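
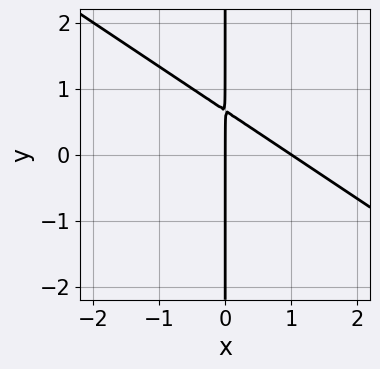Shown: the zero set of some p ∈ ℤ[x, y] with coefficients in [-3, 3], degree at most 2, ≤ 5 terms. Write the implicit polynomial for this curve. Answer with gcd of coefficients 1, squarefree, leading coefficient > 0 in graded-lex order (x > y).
2*x^2 + 3*x*y - 2*x

First, deg p = 2. No degree-1 curve has this shape.
Then, reading off the gridlines: the x-axis gridline crossings are at x ∈ {0, 1}; every point of the y-axis in the box is on the curve.
Finally, fitting integer coefficients to these (and the overall shape) gives p.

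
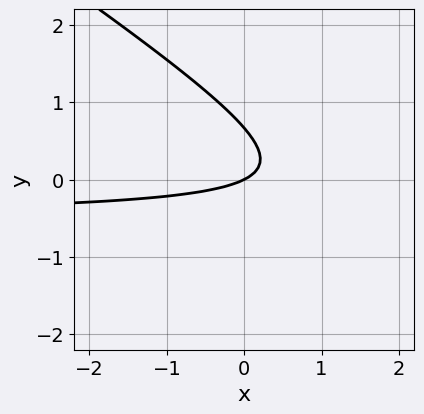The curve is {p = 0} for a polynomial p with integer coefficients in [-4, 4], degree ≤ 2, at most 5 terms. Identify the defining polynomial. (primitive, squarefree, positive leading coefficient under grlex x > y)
2*x*y + 3*y^2 + x - 2*y

First, deg p = 2. The shape is more complex than any degree-1 curve.
Then, from the axis intercepts and sections: it crosses the x-axis at the gridline x = 0; it meets the y-axis at y = 0 (among the integer gridlines).
Finally, solving for integer coefficients yields p as stated.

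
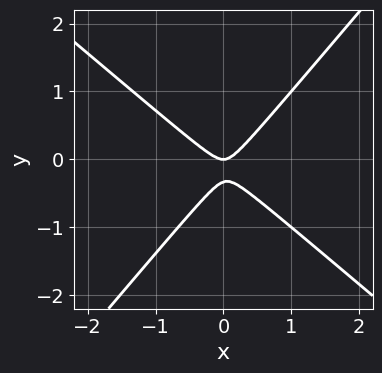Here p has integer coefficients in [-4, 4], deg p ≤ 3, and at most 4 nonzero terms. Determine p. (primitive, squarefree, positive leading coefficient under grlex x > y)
3*x^2 + x*y - 3*y^2 - y

Degree: the shape is more complex than any degree-1 curve, so deg p = 2.
Checking where it meets the axes: it crosses the y-axis at the gridline y = 0; it meets the x-axis at x = 0 (among the integer gridlines).
Fitting integer coefficients to these (and the overall shape) gives p.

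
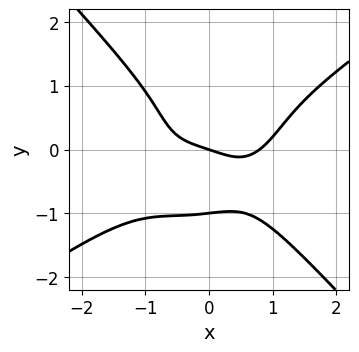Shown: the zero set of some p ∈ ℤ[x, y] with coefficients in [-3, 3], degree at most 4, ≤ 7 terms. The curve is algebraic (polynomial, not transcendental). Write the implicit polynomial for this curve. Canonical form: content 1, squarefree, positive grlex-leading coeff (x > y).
2*x^4 - 2*x^3*y - 3*y^4 - x - 3*y

(a) deg p = 4. No degree-3 curve has this shape.
(b) Against the integer gridlines: it crosses the x-axis at the gridline x = 0; among the integer gridlines, it crosses the y-axis at y ∈ {-1, 0}.
(c) These observations pin down the coefficients.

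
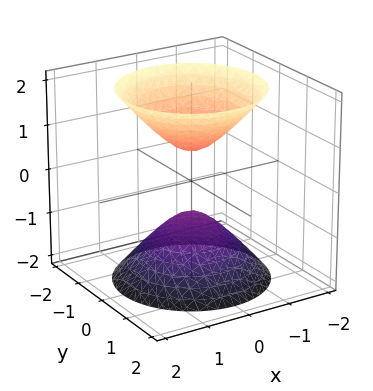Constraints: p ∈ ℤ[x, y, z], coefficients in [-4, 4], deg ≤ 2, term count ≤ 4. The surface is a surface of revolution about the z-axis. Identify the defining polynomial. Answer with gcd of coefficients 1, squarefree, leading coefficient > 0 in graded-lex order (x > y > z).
3*x^2 + 3*y^2 - 2*z^2 + 1

First, there are 2 components. Treating them together as one polynomial.
Next, the degree is 2 — the shape is more complex than any degree-1 surface.
Then, symmetries: rotational symmetry about the z-axis ⇒ p depends on x, y only through x² + y².
Next, from the visible intercepts: no y-intercept at any integer in the box; no x-intercept at any integer in the box; a circular section at z = -1 has radius between 0 and 1.
Finally, fitting integer coefficients to these (and the overall shape) gives p.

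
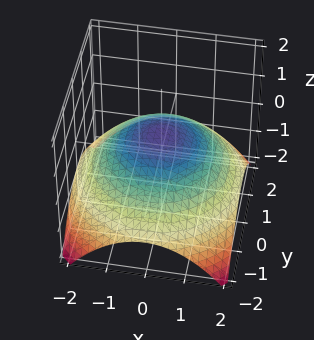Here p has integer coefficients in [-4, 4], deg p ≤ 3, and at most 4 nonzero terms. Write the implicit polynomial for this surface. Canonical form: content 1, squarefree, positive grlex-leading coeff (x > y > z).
First, deg p = 2. A generic line meets the surface in up to 2 points.
Then, symmetry: every cross-section ⟂ z is a circle, so x, y appear only via x² + y².
Next, from the axis intercepts and sections: a circular section at z = 0 has radius between 1 and 2.
Finally, these observations pin down the coefficients.

x^2 + y^2 + 3*z - 2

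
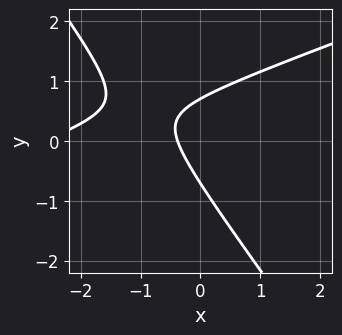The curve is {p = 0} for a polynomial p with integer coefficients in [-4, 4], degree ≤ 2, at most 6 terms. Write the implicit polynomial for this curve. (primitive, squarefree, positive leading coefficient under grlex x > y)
x^2 - 2*x*y - 2*y^2 + 3*x + 1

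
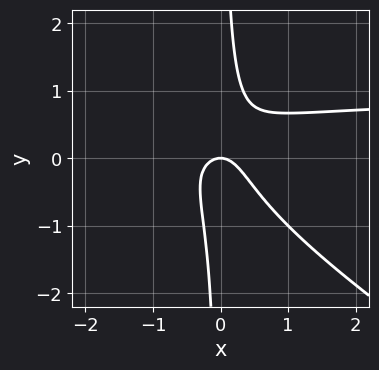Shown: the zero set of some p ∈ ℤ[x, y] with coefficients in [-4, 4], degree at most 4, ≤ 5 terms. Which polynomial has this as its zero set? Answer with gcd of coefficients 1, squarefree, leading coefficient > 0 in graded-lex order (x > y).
1. Degree: the shape is more complex than any degree-2 curve, so deg p = 3.
2. Reading off the gridlines: it crosses the y-axis at the gridline y = 0; one x-axis crossing is at x = 0.
3. Solving for integer coefficients yields p as stated.

2*x^2*y + 3*x*y^2 - 2*x^2 - y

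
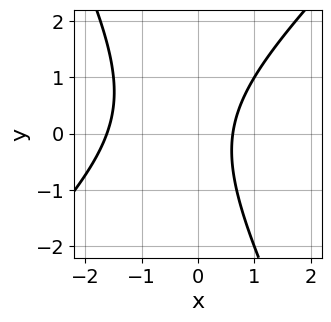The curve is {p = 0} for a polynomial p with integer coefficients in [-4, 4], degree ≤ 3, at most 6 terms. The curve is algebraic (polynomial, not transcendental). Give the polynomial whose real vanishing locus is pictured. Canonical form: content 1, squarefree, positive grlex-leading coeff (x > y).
Degree: a generic line meets the curve in up to 2 points, so deg p = 2.
From the axis intercepts and sections: no y-intercept at any integer in the box.
Together with the visible shape, these determine p as stated.

2*x^2 - x*y - y^2 + 2*x - 2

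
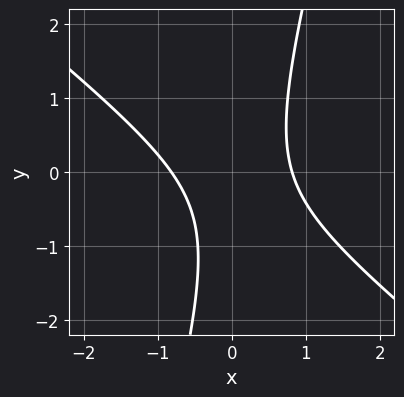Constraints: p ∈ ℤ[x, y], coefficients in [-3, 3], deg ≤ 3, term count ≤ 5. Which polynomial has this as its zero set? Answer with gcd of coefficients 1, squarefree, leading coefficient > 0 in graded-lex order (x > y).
1. Degree: the shape is more complex than any degree-1 curve, so deg p = 2.
2. Checking where it meets the axes: no y-intercept at any integer in the box.
3. Assembling these constraints gives the stated polynomial.

3*x^2 + 3*x*y - y^2 - y - 2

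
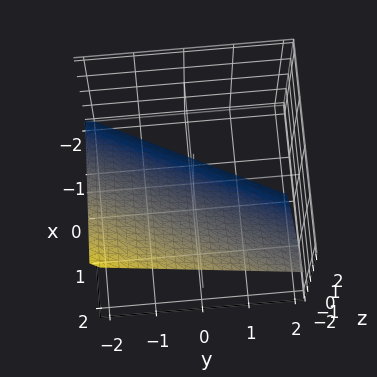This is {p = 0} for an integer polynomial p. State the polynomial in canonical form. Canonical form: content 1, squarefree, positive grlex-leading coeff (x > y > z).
2*x - y - 2*z - 2

(a) deg p = 1.
(b) From the visible intercepts: it meets the z-axis at z = -1 (among the integer gridlines); it meets the y-axis at y = -2 (among the integer gridlines); one x-axis crossing is at x = 1.
(c) The integer polynomial consistent with all of this is the stated p.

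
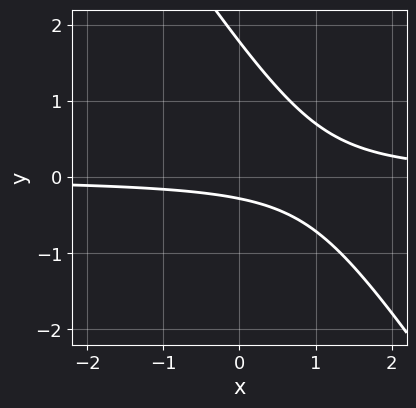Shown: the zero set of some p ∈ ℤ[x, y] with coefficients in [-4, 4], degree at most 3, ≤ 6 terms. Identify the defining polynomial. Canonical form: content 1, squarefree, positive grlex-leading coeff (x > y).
(a) The degree is 2 — no degree-1 curve has this shape.
(b) Against the integer gridlines: the curve avoids every integer x-axis point in the box.
(c) The integer polynomial consistent with all of this is the stated p.

3*x*y + 2*y^2 - 3*y - 1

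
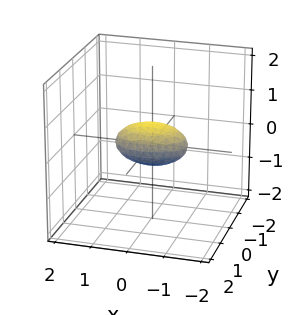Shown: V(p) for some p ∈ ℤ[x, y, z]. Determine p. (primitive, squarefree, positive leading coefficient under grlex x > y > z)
x^2 + 2*y^2 + 3*z^2 - 1

The degree is 2 — a closed, bounded, convex surface; a quadric.
Symmetries: the z ↦ −z reflection is a symmetry, so z appears only in even powers; it's symmetric under y → −y, forcing even powers of y; the x ↦ −x reflection is a symmetry, so x appears only in even powers.
Reading off the gridlines: the x-axis gridline crossings are at x ∈ {-1, 1}.
Together with the visible shape, these determine p as stated.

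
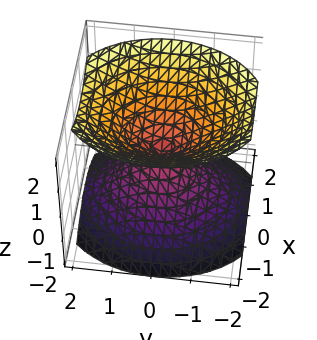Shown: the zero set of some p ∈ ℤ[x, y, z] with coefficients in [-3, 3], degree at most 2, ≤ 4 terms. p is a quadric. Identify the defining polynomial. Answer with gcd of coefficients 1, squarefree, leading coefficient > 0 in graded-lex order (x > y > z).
(a) The picture has 2 separate pieces.
(b) deg p = 2.
(c) Symmetries: the y ↦ −y reflection is a symmetry, so y appears only in even powers; mirror symmetry x ↦ −x ⇒ only even powers of x; mirror symmetry z ↦ −z ⇒ only even powers of z.
(d) From the axis intercepts and sections: it meets the x-axis at x = 0 (among the integer gridlines); it meets the y-axis at y = 0 (among the integer gridlines); it crosses the z-axis at the gridline z = 0.
(e) These observations pin down the coefficients.

3*x^2 + 2*y^2 - 3*z^2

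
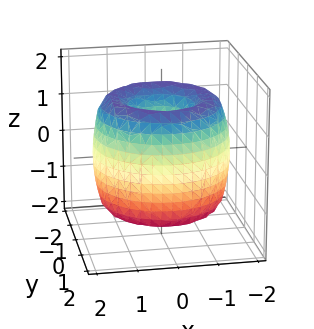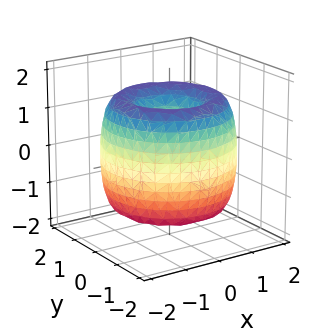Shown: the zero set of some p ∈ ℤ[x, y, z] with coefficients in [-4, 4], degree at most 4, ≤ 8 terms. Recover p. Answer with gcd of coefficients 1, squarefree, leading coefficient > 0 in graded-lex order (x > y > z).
x^4 + 2*x^2*y^2 + y^4 - 3*x^2 - 3*y^2 + z^2

1. The degree is 4 — the shape is more complex than any degree-3 surface.
2. Symmetries: every cross-section ⟂ z is a circle, so x, y appear only via x² + y².
3. Observable constraints: it meets the z-axis at z = 0 (among the integer gridlines); a circular section at z = -1 has radius between 0 and 1; it crosses the y-axis at the gridline y = 0.
4. Matching integer coefficients to the picture gives p.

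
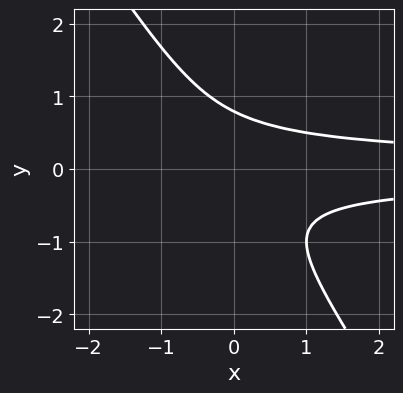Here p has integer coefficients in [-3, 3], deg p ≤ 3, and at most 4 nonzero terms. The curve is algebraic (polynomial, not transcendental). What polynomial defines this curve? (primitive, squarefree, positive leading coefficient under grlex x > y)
3*x*y^2 + 2*y^3 - 1

(a) The degree is 3 — no degree-2 curve has this shape.
(b) From the axis intercepts and sections: the curve avoids every integer x-axis point in the box.
(c) Putting this together gives p.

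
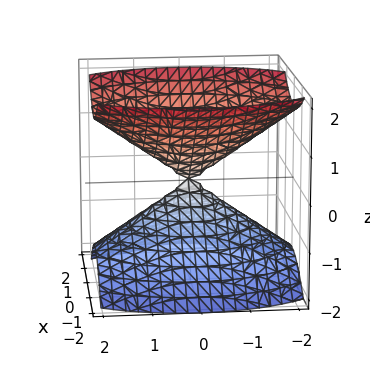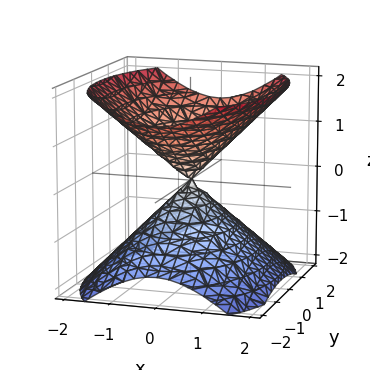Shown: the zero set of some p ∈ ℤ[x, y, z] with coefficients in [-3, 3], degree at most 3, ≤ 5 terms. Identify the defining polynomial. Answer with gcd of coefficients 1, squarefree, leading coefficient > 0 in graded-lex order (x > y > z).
2*x^2 + y^2 - 2*z^2

There are 2 components. They look like related sheets of one shape, so recover p as a whole.
deg p = 2. Two nappes meeting at a single point; a quadric.
Symmetries: it's symmetric under y → −y, forcing even powers of y; it's symmetric under z → −z, forcing even powers of z; it's symmetric under x → −x, forcing even powers of x.
From the axis intercepts and sections: one y-axis crossing is at y = 0; it crosses the z-axis at the gridline z = 0; one x-axis crossing is at x = 0.
Together with the visible shape, these determine p as stated.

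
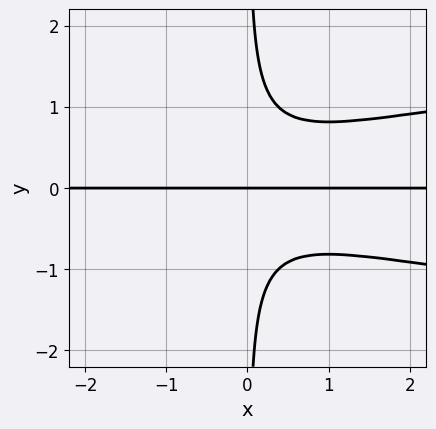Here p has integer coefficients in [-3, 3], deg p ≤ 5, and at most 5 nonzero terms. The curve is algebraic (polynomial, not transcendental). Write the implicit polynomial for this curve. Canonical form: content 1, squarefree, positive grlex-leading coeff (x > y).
3*x*y^3 - x^2*y - y

1. deg p = 4.
2. Against the integer gridlines: the visible x-axis segment lies entirely on the curve; one y-axis crossing is at y = 0.
3. Putting this together gives p.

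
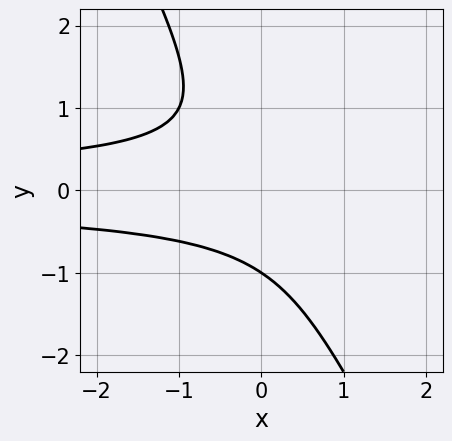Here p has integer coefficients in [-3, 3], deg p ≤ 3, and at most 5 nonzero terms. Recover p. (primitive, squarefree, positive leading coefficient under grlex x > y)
First, degree: no degree-2 curve has this shape, so deg p = 3.
Then, reading off the gridlines: it crosses the y-axis at the gridline y = -1; no x-intercept at any integer in the box.
Finally, matching integer coefficients to the picture gives p.

2*x*y^2 + y^3 + 1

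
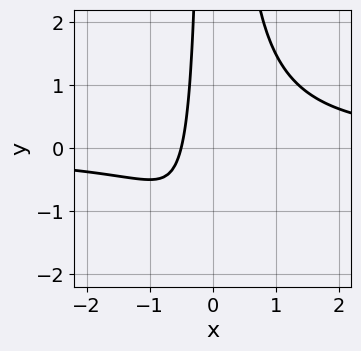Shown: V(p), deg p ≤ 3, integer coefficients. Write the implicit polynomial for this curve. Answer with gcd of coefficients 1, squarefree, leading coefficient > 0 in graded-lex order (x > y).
2*x^2*y - 2*x - 1

1. deg p = 3.
2. Checking where it meets the axes: the curve avoids every integer y-axis point in the box.
3. The integer polynomial consistent with all of this is the stated p.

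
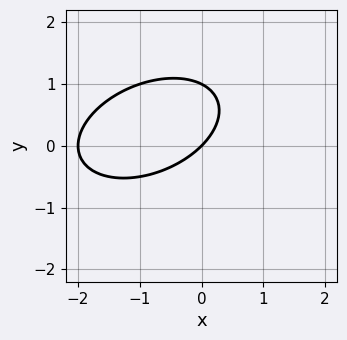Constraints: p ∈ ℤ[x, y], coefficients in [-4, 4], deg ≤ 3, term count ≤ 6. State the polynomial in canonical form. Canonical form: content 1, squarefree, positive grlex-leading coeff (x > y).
1. deg p = 2. No degree-1 curve has this shape.
2. Against the integer gridlines: the y-axis gridline crossings are at y ∈ {0, 1}; among the integer gridlines, it crosses the x-axis at x ∈ {-2, 0}.
3. Matching integer coefficients to the picture gives p.

x^2 - x*y + 2*y^2 + 2*x - 2*y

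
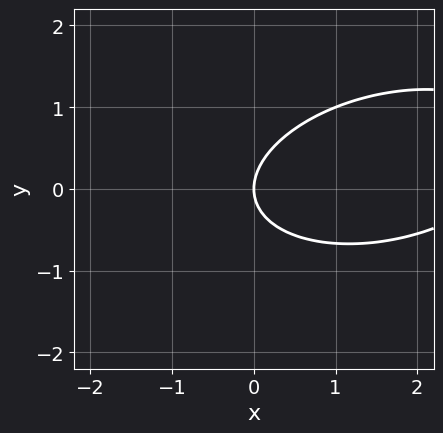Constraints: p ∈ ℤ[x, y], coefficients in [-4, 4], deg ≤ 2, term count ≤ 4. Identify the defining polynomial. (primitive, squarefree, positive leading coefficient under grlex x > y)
x^2 - x*y + 3*y^2 - 3*x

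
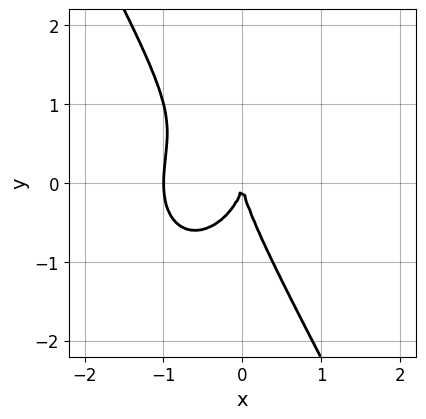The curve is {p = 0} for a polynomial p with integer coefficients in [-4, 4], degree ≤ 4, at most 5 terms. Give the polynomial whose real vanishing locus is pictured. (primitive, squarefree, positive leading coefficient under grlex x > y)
3*x^3 + x*y^2 + y^3 + 3*x^2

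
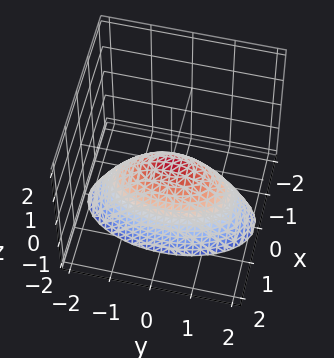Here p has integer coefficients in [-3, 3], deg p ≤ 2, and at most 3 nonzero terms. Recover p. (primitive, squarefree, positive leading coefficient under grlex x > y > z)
3*x^2 + y^2 + 2*z

(a) The degree is 2 — a paraboloid; a quadric.
(b) Symmetries: the y ↦ −y reflection is a symmetry, so y appears only in even powers; it's symmetric under x → −x, forcing even powers of x.
(c) From the axis intercepts and sections: it crosses the y-axis at the gridline y = 0; it crosses the x-axis at the gridline x = 0.
(d) Solving for integer coefficients yields p as stated.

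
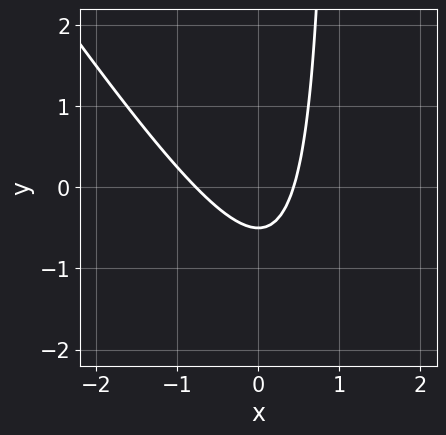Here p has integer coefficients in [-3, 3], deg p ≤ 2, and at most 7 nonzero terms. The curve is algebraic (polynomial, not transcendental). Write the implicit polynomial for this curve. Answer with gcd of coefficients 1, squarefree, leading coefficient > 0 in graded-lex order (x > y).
3*x^2 + 2*x*y + x - 2*y - 1

First, the degree is 2 — no degree-1 curve has this shape.
Finally, solving for integer coefficients yields p as stated.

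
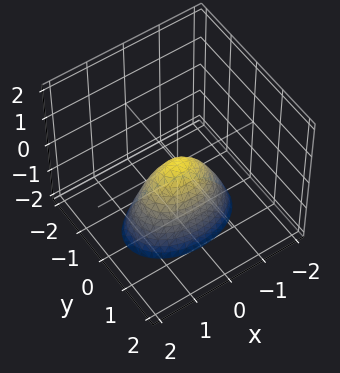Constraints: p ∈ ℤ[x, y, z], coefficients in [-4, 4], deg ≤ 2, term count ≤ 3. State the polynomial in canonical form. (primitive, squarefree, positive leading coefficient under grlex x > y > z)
1. deg p = 2. A paraboloid; a quadric.
2. Symmetries: it's symmetric under x → −x, forcing even powers of x; the y ↦ −y reflection is a symmetry, so y appears only in even powers.
3. From the visible intercepts: one x-axis crossing is at x = 0; it crosses the z-axis at the gridline z = 0; one y-axis crossing is at y = 0.
4. Together with the visible shape, these determine p as stated.

x^2 + 2*y^2 + z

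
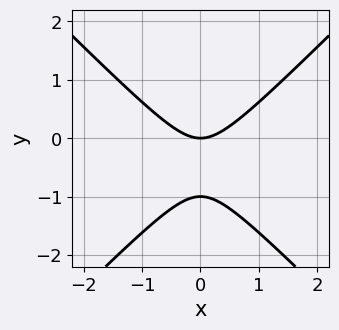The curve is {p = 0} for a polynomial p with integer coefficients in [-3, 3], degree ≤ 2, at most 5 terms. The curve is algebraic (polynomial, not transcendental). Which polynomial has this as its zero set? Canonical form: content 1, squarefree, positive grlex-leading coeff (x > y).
The degree is 2 — a generic line meets the curve in up to 2 points.
Symmetries: the x ↦ −x reflection is a symmetry, so x appears only in even powers.
Observable constraints: among the integer gridlines, it crosses the y-axis at y ∈ {-1, 0}; one x-axis crossing is at x = 0.
Assembling these constraints gives the stated polynomial.

x^2 - y^2 - y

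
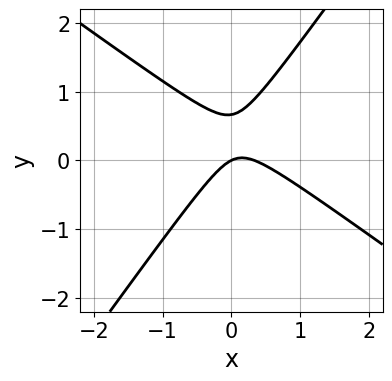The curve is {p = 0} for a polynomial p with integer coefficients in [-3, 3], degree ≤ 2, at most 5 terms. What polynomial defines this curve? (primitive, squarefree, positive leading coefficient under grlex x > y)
1. deg p = 2. No degree-1 curve has this shape.
2. Checking where it meets the axes: it crosses the y-axis at the gridline y = 0; it crosses the x-axis at the gridline x = 0.
3. Fitting integer coefficients to these (and the overall shape) gives p.

3*x^2 + 2*x*y - 3*y^2 - x + 2*y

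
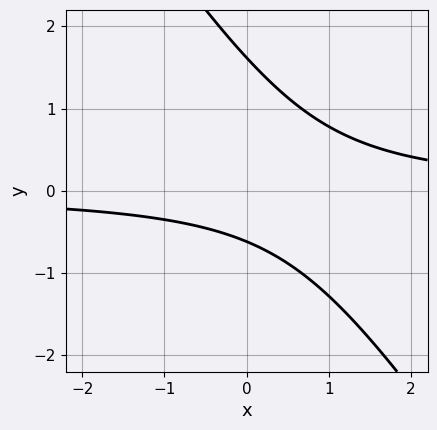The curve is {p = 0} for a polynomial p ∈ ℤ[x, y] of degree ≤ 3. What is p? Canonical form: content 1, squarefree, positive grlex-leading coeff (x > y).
3*x*y + 2*y^2 - 2*y - 2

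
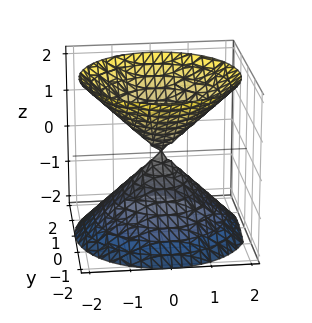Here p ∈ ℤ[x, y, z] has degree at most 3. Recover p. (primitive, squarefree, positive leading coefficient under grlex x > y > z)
First, the picture has 2 separate pieces.
Then, the degree is 2 — two nappes meeting at a single point; a quadric.
Next, symmetries: the z ↦ −z reflection is a symmetry, so z appears only in even powers; every cross-section ⟂ z is a circle, so x, y appear only via x² + y².
Then, from the axis intercepts and sections: one y-axis crossing is at y = 0; a circular section at z = -1 has radius exactly 1; it meets the x-axis at x = 0 (among the integer gridlines); it crosses the z-axis at the gridline z = 0.
Finally, matching integer coefficients to the picture gives p.

x^2 + y^2 - z^2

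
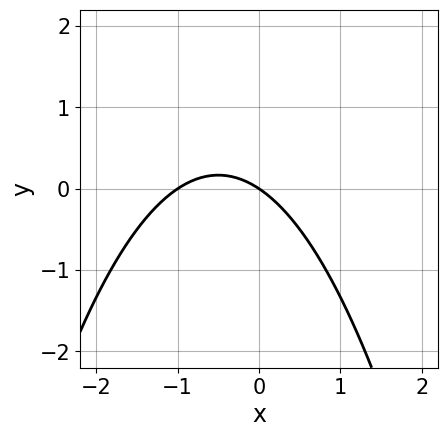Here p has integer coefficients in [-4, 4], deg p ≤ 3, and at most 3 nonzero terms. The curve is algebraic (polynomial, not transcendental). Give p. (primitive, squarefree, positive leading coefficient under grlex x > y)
deg p = 2.
From the visible intercepts: one y-axis crossing is at y = 0; among the integer gridlines, it crosses the x-axis at x ∈ {-1, 0}.
Matching integer coefficients to the picture gives p.

2*x^2 + 2*x + 3*y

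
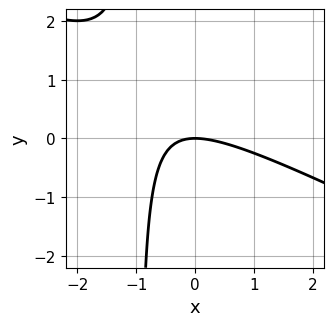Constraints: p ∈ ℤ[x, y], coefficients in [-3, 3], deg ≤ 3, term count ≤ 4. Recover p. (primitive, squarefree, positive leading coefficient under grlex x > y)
x^2 + 2*x*y + 2*y

(a) deg p = 2. No degree-1 curve has this shape.
(b) Against the integer gridlines: it crosses the x-axis at the gridline x = 0; one y-axis crossing is at y = 0.
(c) Solving for integer coefficients yields p as stated.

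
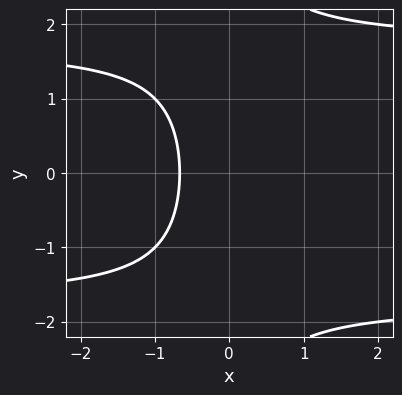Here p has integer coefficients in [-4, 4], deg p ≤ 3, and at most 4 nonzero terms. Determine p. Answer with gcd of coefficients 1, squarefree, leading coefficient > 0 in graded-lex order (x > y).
x*y^2 - 3*x - 2

First, degree: the shape is more complex than any degree-2 curve, so deg p = 3.
Next, symmetries: it's symmetric under y → −y, forcing even powers of y.
Next, from the axis intercepts and sections: it misses every integer gridline on the y-axis.
Finally, the integer polynomial consistent with all of this is the stated p.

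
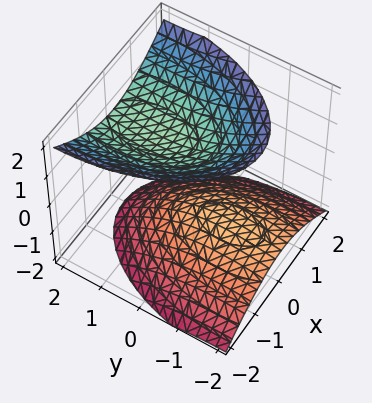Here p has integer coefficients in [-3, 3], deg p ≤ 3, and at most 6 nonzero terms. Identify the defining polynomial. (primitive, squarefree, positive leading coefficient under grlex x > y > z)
3*x^2 + y^2 - 2*y*z - 3*z^2 + 3

1. The picture has 2 separate pieces. Treating them together as one polynomial.
2. deg p = 2. A generic line meets the surface in up to 2 points.
3. From the axis intercepts and sections: the z-axis gridline crossings are at z ∈ {-1, 1}; it misses every integer gridline on the x-axis.
4. These observations pin down the coefficients.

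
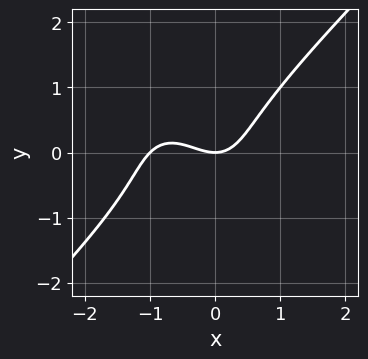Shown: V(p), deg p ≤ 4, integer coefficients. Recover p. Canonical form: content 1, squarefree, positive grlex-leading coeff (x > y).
deg p = 3.
From the visible intercepts: among the integer gridlines, it crosses the x-axis at x ∈ {-1, 0}; one y-axis crossing is at y = 0.
Together with the visible shape, these determine p as stated.

x^3 - y^3 + x^2 - y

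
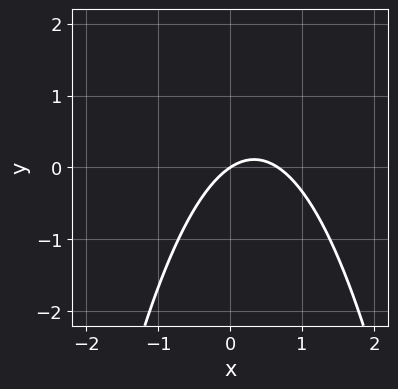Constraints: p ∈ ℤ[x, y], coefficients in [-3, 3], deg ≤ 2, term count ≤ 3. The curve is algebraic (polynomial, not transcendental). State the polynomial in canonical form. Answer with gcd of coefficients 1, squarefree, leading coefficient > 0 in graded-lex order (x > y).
1. deg p = 2. A generic line meets the curve in up to 2 points.
2. Against the integer gridlines: it crosses the y-axis at the gridline y = 0; it meets the x-axis at x = 0 (among the integer gridlines).
3. Solving for integer coefficients yields p as stated.

3*x^2 - 2*x + 3*y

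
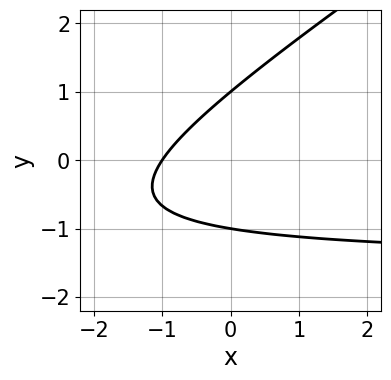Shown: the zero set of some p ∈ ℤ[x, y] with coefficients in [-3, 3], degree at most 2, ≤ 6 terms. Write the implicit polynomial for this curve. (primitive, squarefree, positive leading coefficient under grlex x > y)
(a) Degree: no degree-1 curve has this shape, so deg p = 2.
(b) Checking where it meets the axes: the y-axis gridline crossings are at y ∈ {-1, 1}; it crosses the x-axis at the gridline x = -1.
(c) The integer polynomial consistent with all of this is the stated p.

2*x*y - 3*y^2 + 3*x + 3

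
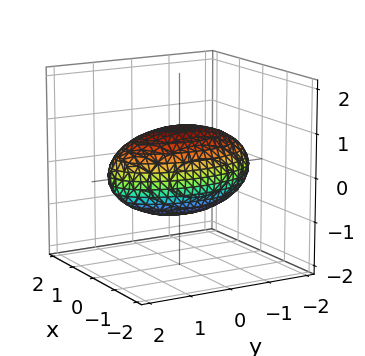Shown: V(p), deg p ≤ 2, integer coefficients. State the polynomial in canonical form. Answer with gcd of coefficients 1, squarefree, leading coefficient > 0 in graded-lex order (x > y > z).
The degree is 2 — bounded and convex; a quadric.
Symmetries: mirror symmetry y ↦ −y ⇒ only even powers of y; the x ↦ −x reflection is a symmetry, so x appears only in even powers; the z ↦ −z reflection is a symmetry, so z appears only in even powers.
Observable constraints: among the integer gridlines, it crosses the z-axis at z ∈ {-1, 1}; the x-axis gridline crossings are at x ∈ {-1, 1}.
Putting this together gives p.

3*x^2 + y^2 + 3*z^2 - 3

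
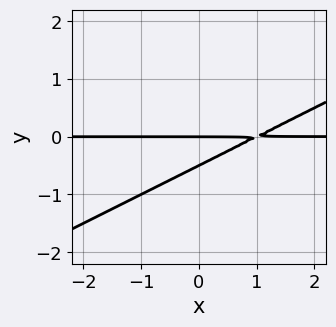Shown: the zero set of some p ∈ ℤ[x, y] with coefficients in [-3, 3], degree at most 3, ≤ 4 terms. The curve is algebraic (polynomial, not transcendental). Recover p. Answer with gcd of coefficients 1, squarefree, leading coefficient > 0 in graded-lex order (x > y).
x*y - 2*y^2 - y

First, the degree is 2 — no degree-1 curve has this shape.
Next, observable constraints: every point of the x-axis in the box is on the curve; one y-axis crossing is at y = 0.
Finally, fitting integer coefficients to these (and the overall shape) gives p.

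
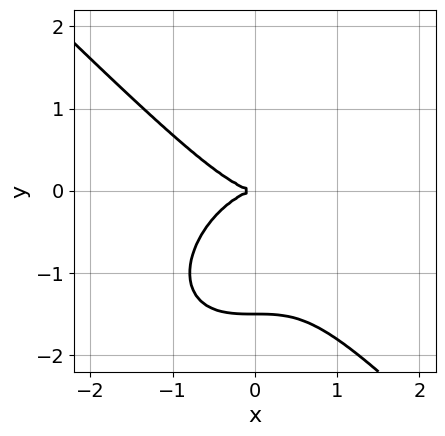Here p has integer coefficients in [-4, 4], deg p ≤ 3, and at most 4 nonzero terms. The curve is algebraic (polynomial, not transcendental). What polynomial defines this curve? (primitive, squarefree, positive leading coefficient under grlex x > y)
2*x^3 + 2*y^3 + 3*y^2

First, deg p = 3.
Then, from the axis intercepts and sections: it crosses the x-axis at the gridline x = 0; one y-axis crossing is at y = 0.
Finally, matching integer coefficients to the picture gives p.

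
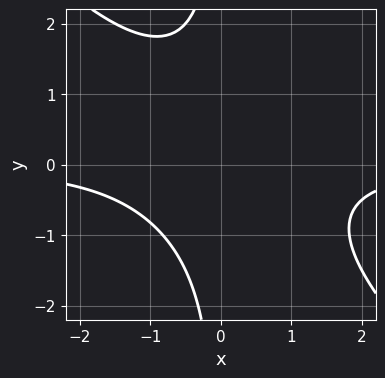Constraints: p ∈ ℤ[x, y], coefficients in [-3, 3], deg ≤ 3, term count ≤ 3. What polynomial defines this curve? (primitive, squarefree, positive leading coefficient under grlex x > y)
2*x^2*y + 2*x*y^2 + 3

1. Degree: no degree-2 curve has this shape, so deg p = 3.
2. From the axis intercepts and sections: the curve avoids every integer x-axis point in the box; it misses every integer gridline on the y-axis.
3. Fitting integer coefficients to these (and the overall shape) gives p.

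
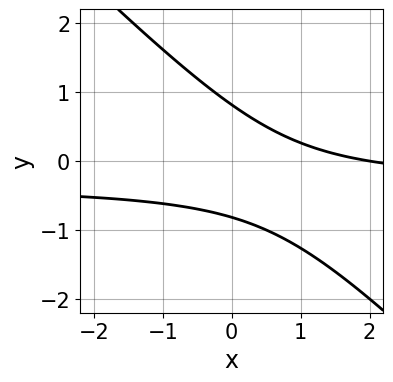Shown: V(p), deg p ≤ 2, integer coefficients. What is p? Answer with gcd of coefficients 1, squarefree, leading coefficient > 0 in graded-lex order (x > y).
deg p = 2. No degree-1 curve has this shape.
From the visible intercepts: one x-axis crossing is at x = 2.
Solving for integer coefficients yields p as stated.

3*x*y + 3*y^2 + x - 2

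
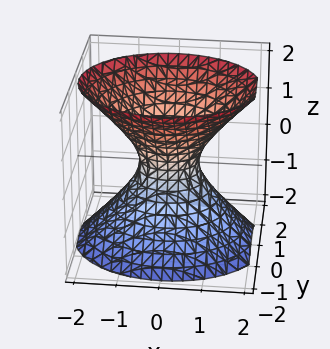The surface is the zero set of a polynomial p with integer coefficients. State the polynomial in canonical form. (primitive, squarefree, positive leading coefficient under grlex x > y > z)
2*x^2 + 3*y^2 - 2*z^2 - 1

Degree: one connected sheet with a waist; a quadric, so deg p = 2.
Symmetries: the z ↦ −z reflection is a symmetry, so z appears only in even powers; it's symmetric under x → −x, forcing even powers of x; the y ↦ −y reflection is a symmetry, so y appears only in even powers.
Checking where it meets the axes: the surface avoids every integer z-axis point in the box.
Fitting integer coefficients to these (and the overall shape) gives p.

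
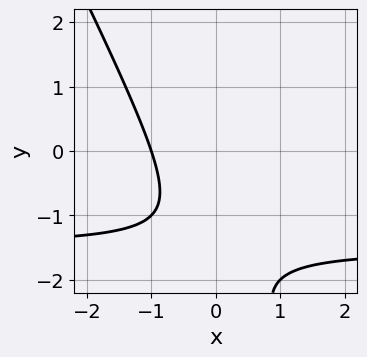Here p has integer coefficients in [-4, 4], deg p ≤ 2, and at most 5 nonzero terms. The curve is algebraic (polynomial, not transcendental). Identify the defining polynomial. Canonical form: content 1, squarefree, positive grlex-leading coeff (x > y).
2*x*y + y^2 + 3*x + 3*y + 3

First, the degree is 2 — a generic line meets the curve in up to 2 points.
Then, from the axis intercepts and sections: it meets the x-axis at x = -1 (among the integer gridlines); the curve avoids every integer y-axis point in the box.
Finally, matching integer coefficients to the picture gives p.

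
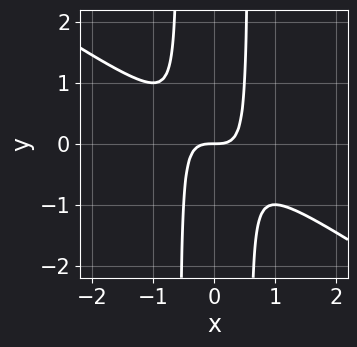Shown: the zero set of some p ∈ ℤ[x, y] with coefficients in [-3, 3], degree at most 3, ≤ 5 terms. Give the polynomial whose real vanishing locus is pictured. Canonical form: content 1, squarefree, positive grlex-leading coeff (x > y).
1. The degree is 3 — the shape is more complex than any degree-2 curve.
2. Reading off the gridlines: it crosses the x-axis at the gridline x = 0; one y-axis crossing is at y = 0.
3. These observations pin down the coefficients.

2*x^3 + 3*x^2*y - y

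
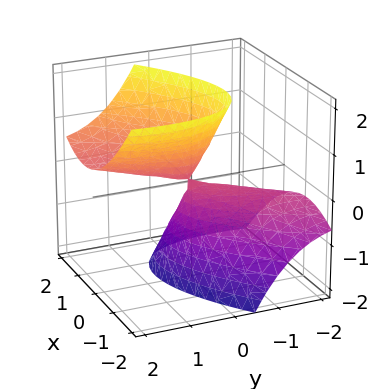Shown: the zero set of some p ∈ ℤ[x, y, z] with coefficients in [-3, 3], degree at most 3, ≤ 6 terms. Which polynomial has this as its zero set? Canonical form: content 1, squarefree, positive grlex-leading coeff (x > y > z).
2*x^2 - 2*x*y + y^2 - 3*y*z - z^2

(a) The degree is 2 — a generic line meets the surface in up to 2 points.
(b) Against the integer gridlines: it meets the x-axis at x = 0 (among the integer gridlines); it crosses the z-axis at the gridline z = 0.
(c) Together with the visible shape, these determine p as stated.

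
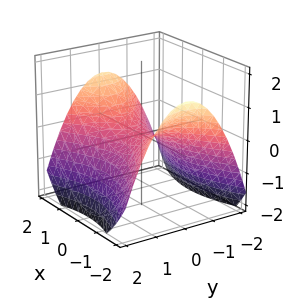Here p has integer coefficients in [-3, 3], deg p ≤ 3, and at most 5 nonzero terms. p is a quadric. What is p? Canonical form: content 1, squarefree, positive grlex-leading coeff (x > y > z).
x^2 - 2*y^2 - 3*z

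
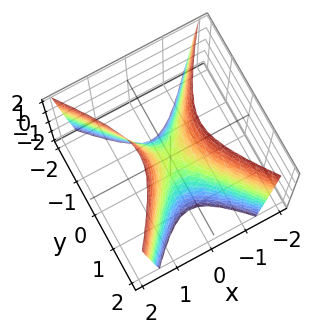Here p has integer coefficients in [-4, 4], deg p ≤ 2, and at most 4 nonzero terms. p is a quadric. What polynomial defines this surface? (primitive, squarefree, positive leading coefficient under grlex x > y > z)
3*x^2 - 2*y^2 - z

(a) The degree is 2 — a saddle surface; a quadric.
(b) Symmetries: the y ↦ −y reflection is a symmetry, so y appears only in even powers; it's symmetric under x → −x, forcing even powers of x.
(c) From the axis intercepts and sections: it crosses the z-axis at the gridline z = 0; one x-axis crossing is at x = 0; it crosses the y-axis at the gridline y = 0.
(d) Putting this together gives p.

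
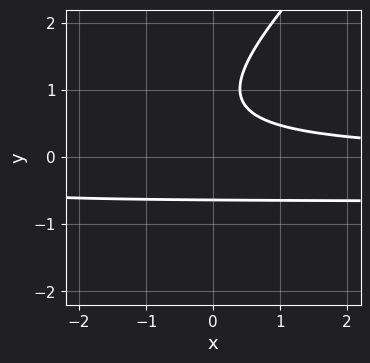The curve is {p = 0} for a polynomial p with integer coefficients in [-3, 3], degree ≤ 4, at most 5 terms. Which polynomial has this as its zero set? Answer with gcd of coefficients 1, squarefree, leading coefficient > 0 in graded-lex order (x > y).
(a) Degree: a generic line meets the curve in up to 3 points, so deg p = 3.
(b) From the axis intercepts and sections: no x-intercept at any integer in the box.
(c) Fitting integer coefficients to these (and the overall shape) gives p.

3*x*y^2 - 3*y^3 + 2*x*y + 3*y^2 - 2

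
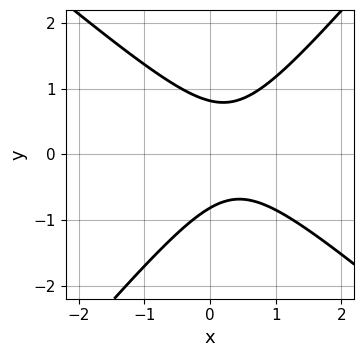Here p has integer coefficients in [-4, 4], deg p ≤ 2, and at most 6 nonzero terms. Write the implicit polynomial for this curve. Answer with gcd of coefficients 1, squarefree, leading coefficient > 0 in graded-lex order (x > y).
3*x^2 + x*y - 3*y^2 - 2*x + 2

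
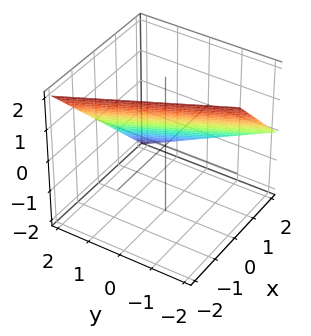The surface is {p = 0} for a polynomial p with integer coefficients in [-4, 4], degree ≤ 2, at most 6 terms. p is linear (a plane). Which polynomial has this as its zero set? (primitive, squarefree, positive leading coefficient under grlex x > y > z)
2*x + y + 2*z - 2

(a) deg p = 1.
(b) From the axis intercepts and sections: it crosses the x-axis at the gridline x = 1; one z-axis crossing is at z = 1; it crosses the y-axis at the gridline y = 2.
(c) Together with the visible shape, these determine p as stated.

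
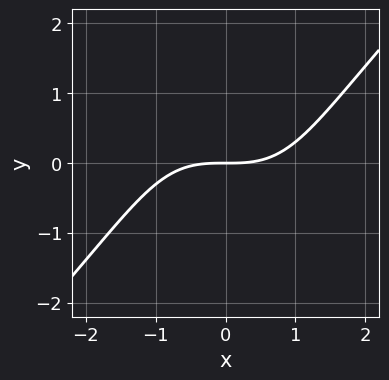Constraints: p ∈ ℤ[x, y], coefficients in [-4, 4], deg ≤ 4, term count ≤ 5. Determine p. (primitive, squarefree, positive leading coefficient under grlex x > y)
First, deg p = 3. A generic line meets the curve in up to 3 points.
Then, from the axis intercepts and sections: it meets the x-axis at x = 0 (among the integer gridlines); one y-axis crossing is at y = 0.
Finally, fitting integer coefficients to these (and the overall shape) gives p.

x^3 - x*y^2 - 3*y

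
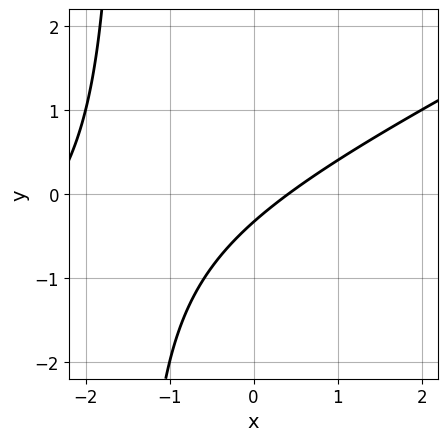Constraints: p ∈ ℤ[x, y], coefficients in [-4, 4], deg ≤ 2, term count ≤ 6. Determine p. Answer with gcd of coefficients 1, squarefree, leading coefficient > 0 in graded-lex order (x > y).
x^2 - 2*x*y + 2*x - 3*y - 1

First, deg p = 2. No degree-1 curve has this shape.
Finally, matching integer coefficients to the picture gives p.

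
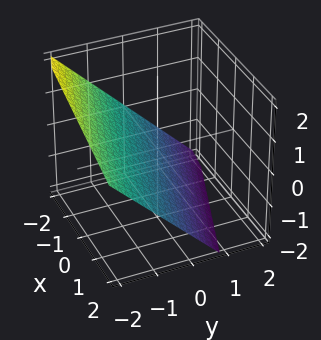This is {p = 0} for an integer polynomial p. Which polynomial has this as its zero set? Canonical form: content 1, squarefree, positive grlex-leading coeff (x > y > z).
x + 3*y + 3*z + 2

deg p = 1. The surface is flat (a plane).
Checking where it meets the axes: it crosses the x-axis at the gridline x = -2.
Solving for integer coefficients yields p as stated.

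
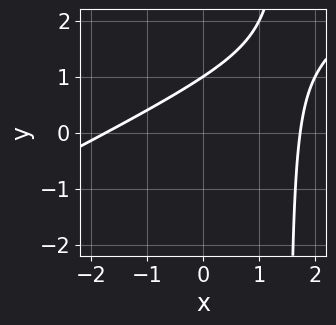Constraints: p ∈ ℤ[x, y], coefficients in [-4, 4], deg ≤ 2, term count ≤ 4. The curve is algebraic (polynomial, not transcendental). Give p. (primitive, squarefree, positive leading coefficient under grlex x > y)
(a) Degree: no degree-1 curve has this shape, so deg p = 2.
(b) From the visible intercepts: it meets the y-axis at y = 1 (among the integer gridlines).
(c) Fitting integer coefficients to these (and the overall shape) gives p.

x^2 - 2*x*y + 3*y - 3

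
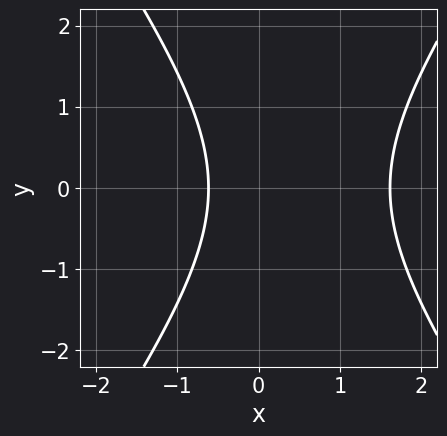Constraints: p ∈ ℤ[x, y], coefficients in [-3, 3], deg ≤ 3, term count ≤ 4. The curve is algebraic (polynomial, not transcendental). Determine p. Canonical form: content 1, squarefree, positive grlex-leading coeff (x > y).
2*x^2 - y^2 - 2*x - 2

1. deg p = 2. No degree-1 curve has this shape.
2. Symmetries: the y ↦ −y reflection is a symmetry, so y appears only in even powers.
3. From the axis intercepts and sections: the curve avoids every integer y-axis point in the box.
4. Putting this together gives p.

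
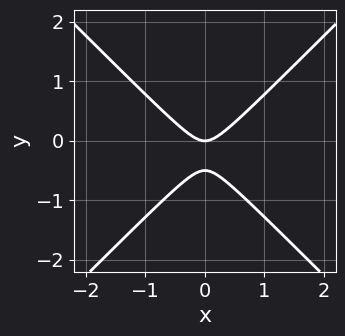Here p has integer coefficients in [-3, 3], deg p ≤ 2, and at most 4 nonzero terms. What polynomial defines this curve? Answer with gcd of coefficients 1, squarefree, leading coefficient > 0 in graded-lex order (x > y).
2*x^2 - 2*y^2 - y

(a) deg p = 2.
(b) Symmetries: mirror symmetry x ↦ −x ⇒ only even powers of x.
(c) From the axis intercepts and sections: one x-axis crossing is at x = 0; one y-axis crossing is at y = 0.
(d) Assembling these constraints gives the stated polynomial.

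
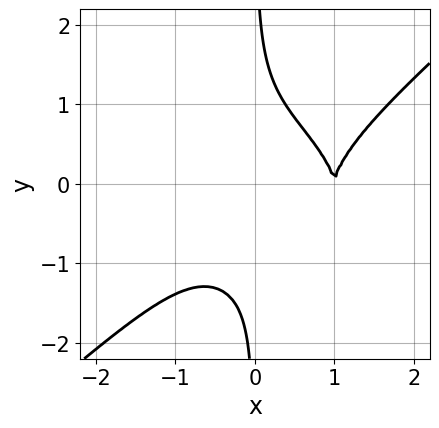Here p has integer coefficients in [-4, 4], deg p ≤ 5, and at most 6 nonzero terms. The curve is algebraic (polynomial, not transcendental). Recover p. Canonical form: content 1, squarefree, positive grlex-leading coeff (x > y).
1. deg p = 4. A generic line meets the curve in up to 4 points.
2. Against the integer gridlines: one x-axis crossing is at x = 1; the curve avoids every integer y-axis point in the box.
3. Solving for integer coefficients yields p as stated.

2*x^4 - 3*x*y^3 - 2*x^3 - 2*x + 2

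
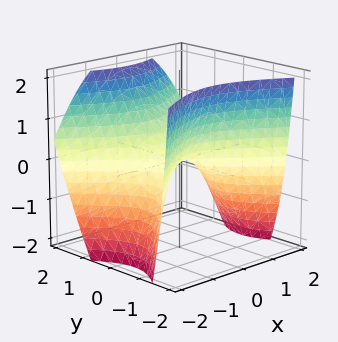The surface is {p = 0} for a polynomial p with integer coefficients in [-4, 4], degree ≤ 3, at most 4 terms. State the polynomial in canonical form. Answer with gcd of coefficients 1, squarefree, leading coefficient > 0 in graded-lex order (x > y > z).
2*x^2 - 3*y^2 + y*z + 3*z

1. Degree: the shape is more complex than any degree-1 surface, so deg p = 2.
2. Observable constraints: it crosses the z-axis at the gridline z = 0; it meets the y-axis at y = 0 (among the integer gridlines).
3. Solving for integer coefficients yields p as stated.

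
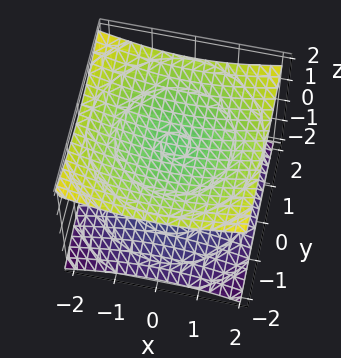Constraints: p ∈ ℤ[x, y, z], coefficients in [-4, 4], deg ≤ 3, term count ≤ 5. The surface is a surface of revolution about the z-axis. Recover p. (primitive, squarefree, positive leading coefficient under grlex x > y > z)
x^2 + y^2 - 3*z^2 + 3

1. The picture has 2 separate pieces. Treating them together as one polynomial.
2. The degree is 2 — a generic line meets the surface in up to 2 points.
3. By symmetry, the z-axis is an axis of rotation, so x and y enter only as x² + y².
4. From the visible intercepts: no y-intercept at any integer in the box; the surface avoids every integer x-axis point in the box.
5. Together with the visible shape, these determine p as stated. Check: (0, 0, -1) on the z-axis lies on the surface, and p(0, 0, -1) = 0. ✓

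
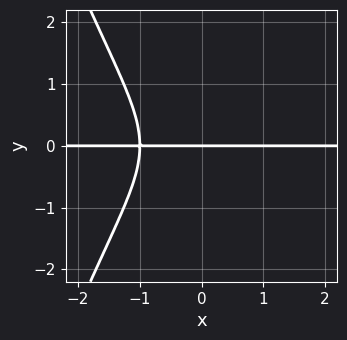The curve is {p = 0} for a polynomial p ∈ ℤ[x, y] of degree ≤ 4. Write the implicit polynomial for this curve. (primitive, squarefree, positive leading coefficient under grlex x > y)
x^3*y + y^3 + y

First, deg p = 4. A generic line meets the curve in up to 4 points.
Then, observable constraints: it crosses the y-axis at the gridline y = 0; the visible x-axis segment lies entirely on the curve.
Finally, solving for integer coefficients yields p as stated.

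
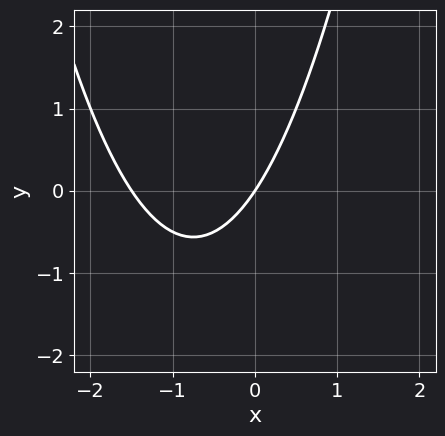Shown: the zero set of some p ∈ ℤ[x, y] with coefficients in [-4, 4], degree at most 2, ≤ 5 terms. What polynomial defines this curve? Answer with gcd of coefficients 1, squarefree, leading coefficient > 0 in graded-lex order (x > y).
2*x^2 + 3*x - 2*y

First, degree: the shape is more complex than any degree-1 curve, so deg p = 2.
Next, observable constraints: it meets the x-axis at x = 0 (among the integer gridlines); one y-axis crossing is at y = 0.
Finally, assembling these constraints gives the stated polynomial.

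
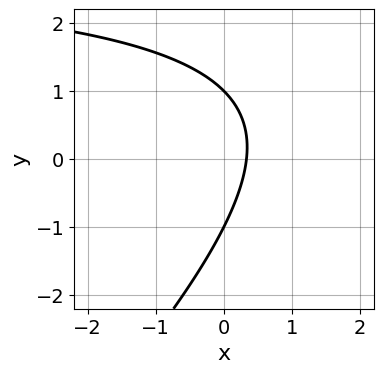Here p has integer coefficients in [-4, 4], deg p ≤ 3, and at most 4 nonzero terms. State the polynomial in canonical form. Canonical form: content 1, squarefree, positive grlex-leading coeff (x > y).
First, degree: the shape is more complex than any degree-1 curve, so deg p = 2.
Then, against the integer gridlines: the y-axis gridline crossings are at y ∈ {-1, 1}.
Finally, together with the visible shape, these determine p as stated.

x*y - y^2 - 3*x + 1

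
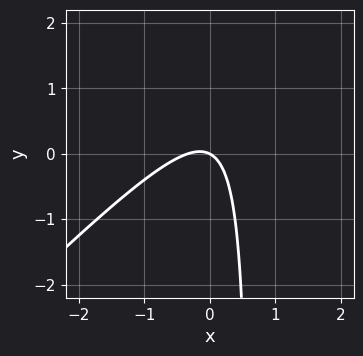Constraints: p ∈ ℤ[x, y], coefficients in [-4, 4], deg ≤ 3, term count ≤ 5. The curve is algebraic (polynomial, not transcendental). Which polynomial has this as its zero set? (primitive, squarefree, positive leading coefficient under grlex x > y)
First, the degree is 2 — no degree-1 curve has this shape.
Then, observable constraints: one y-axis crossing is at y = 0; it crosses the x-axis at the gridline x = 0.
Finally, these observations pin down the coefficients.

3*x^2 - 3*x*y + x + 2*y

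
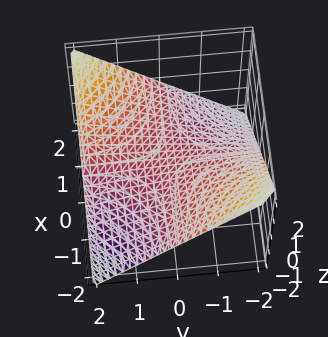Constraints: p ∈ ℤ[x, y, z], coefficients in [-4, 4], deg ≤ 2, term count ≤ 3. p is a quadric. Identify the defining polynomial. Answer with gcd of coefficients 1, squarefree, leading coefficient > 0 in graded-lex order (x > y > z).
x*y - 2*z

1. The degree is 2 — a hyperbolic paraboloid; a quadric.
2. Checking where it meets the axes: the visible x-axis segment lies entirely on the surface; every point of the y-axis in the box is on the surface.
3. Putting this together gives p.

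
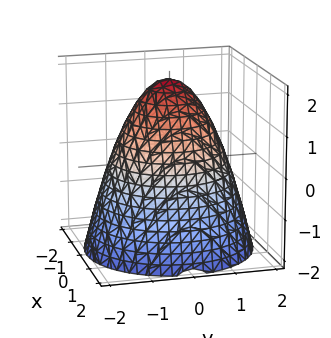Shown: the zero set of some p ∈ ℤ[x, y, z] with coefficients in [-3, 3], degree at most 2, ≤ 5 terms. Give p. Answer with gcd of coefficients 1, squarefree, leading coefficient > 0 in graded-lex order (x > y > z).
x^2 + y^2 + z - 2

1. deg p = 2.
2. Symmetry: the z-axis is an axis of rotation, so x and y enter only as x² + y².
3. Checking where it meets the axes: a circular section at z = 0 has radius between 1 and 2; it crosses the z-axis at the gridline z = 2.
4. Putting this together gives p.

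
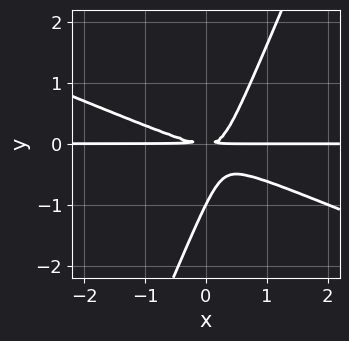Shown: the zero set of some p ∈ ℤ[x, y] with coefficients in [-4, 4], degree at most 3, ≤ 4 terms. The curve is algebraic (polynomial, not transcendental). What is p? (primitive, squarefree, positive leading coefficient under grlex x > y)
1. Degree: a generic line meets the curve in up to 3 points, so deg p = 3.
2. Against the integer gridlines: one y-axis crossing is at y = -1; the visible x-axis segment lies entirely on the curve.
3. Assembling these constraints gives the stated polynomial.

x^2*y + 2*x*y^2 - y^3 - y^2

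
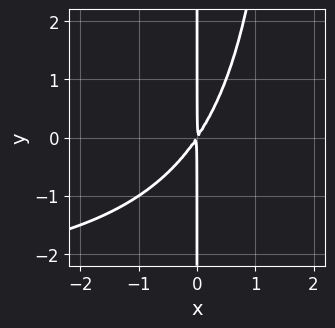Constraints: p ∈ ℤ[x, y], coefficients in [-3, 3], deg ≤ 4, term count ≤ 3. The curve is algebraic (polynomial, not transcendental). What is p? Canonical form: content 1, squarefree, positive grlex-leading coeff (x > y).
x^2*y + 3*x^2 - 2*x*y

(a) deg p = 3. No degree-2 curve has this shape.
(b) Observable constraints: every point of the y-axis in the box is on the curve.
(c) Together with the visible shape, these determine p as stated.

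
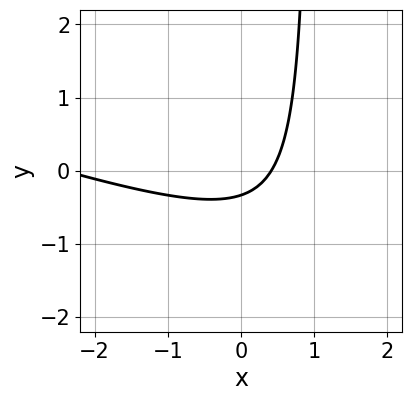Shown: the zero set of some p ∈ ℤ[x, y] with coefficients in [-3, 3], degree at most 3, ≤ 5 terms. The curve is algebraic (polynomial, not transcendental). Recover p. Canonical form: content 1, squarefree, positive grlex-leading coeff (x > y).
(a) Degree: a generic line meets the curve in up to 2 points, so deg p = 2.
(b) Solving for integer coefficients yields p as stated.

x^2 + 3*x*y + 2*x - 3*y - 1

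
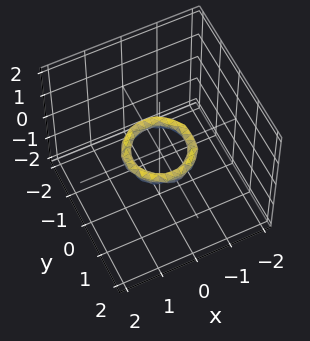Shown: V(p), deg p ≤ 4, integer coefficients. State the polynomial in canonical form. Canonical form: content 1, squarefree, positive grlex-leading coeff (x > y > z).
2*x^4 + 4*x^2*y^2 + 2*y^4 - 3*x^2 - 3*y^2 + 3*z^2 + 1

(a) deg p = 4.
(b) Symmetry: the z-axis is an axis of rotation, so x and y enter only as x² + y².
(c) From the visible intercepts: among the integer gridlines, it crosses the y-axis at y ∈ {-1, 1}; no z-intercept at any integer in the box; a circular section at z = 0 has radius between 0 and 1; among the integer gridlines, it crosses the x-axis at x ∈ {-1, 1}.
(d) Fitting integer coefficients to these (and the overall shape) gives p.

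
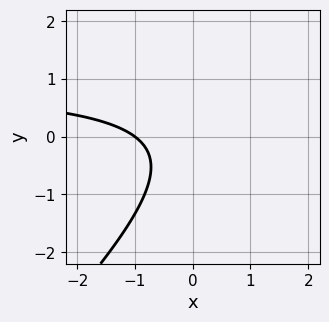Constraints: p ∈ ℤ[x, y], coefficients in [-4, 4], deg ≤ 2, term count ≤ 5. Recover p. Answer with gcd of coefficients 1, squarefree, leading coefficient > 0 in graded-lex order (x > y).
1. deg p = 2.
2. Reading off the gridlines: the curve avoids every integer y-axis point in the box; one x-axis crossing is at x = -1.
3. Fitting integer coefficients to these (and the overall shape) gives p.

3*x*y - 3*y^2 - 3*x - y - 3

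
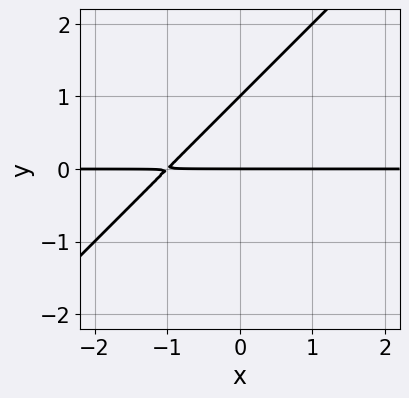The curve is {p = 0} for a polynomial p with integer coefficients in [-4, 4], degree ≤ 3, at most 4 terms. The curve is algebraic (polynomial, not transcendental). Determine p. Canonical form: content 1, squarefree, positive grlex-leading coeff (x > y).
x*y - y^2 + y

1. The degree is 2 — a generic line meets the curve in up to 2 points.
2. From the axis intercepts and sections: among the integer gridlines, it crosses the y-axis at y ∈ {0, 1}; the visible x-axis segment lies entirely on the curve.
3. The integer polynomial consistent with all of this is the stated p.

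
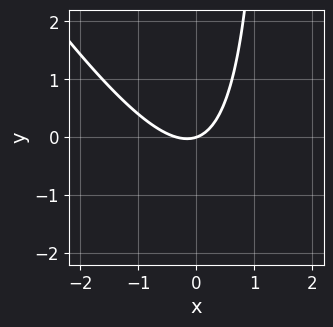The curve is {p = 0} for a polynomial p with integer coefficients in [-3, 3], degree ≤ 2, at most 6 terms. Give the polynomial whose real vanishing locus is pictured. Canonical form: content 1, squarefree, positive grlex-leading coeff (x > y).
1. deg p = 2. No degree-1 curve has this shape.
2. Reading off the gridlines: it meets the x-axis at x = 0 (among the integer gridlines); it meets the y-axis at y = 0 (among the integer gridlines).
3. The integer polynomial consistent with all of this is the stated p.

3*x^2 + 2*x*y + x - 3*y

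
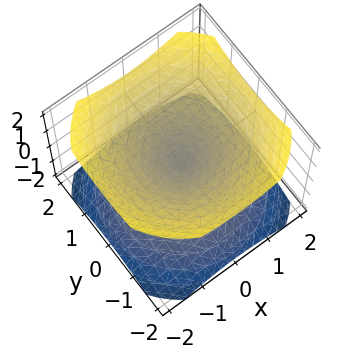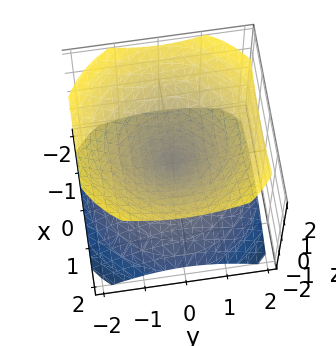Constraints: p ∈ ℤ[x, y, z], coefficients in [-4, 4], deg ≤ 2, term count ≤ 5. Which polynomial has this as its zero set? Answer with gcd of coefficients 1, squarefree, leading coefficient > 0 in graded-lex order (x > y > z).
2*x^2 + 2*y^2 - 3*z^2

The picture has 2 separate pieces.
deg p = 2.
Symmetries: the z ↦ −z reflection is a symmetry, so z appears only in even powers; every cross-section ⟂ z is a circle, so x, y appear only via x² + y².
From the visible intercepts: one y-axis crossing is at y = 0; it crosses the x-axis at the gridline x = 0; a circular section at z = -1 has radius between 1 and 2.
Matching integer coefficients to the picture gives p.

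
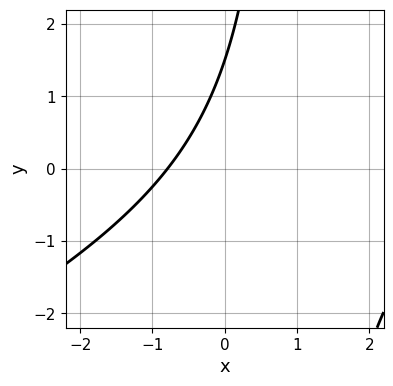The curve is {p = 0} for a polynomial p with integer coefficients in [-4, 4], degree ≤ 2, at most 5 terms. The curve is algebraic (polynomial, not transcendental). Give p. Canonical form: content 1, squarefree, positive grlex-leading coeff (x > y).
x^2 - 2*x*y - 3*x + 2*y - 3

deg p = 2. A generic line meets the curve in up to 2 points.
Matching integer coefficients to the picture gives p.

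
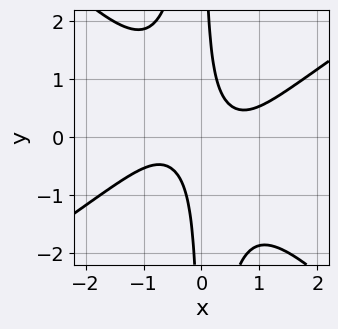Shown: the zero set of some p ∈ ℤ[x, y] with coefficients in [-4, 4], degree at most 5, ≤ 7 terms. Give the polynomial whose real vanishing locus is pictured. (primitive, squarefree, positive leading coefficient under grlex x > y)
2*x^4 - x^3*y - 3*x^2*y^2 - 3*x*y + 1

First, the degree is 4 — the shape is more complex than any degree-3 curve.
Next, from the axis intercepts and sections: no y-intercept at any integer in the box; no x-intercept at any integer in the box.
Finally, solving for integer coefficients yields p as stated.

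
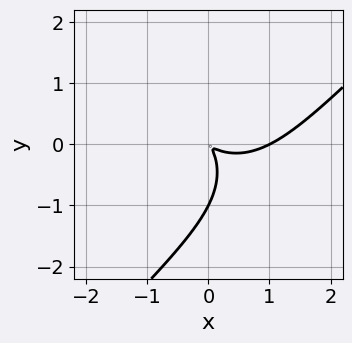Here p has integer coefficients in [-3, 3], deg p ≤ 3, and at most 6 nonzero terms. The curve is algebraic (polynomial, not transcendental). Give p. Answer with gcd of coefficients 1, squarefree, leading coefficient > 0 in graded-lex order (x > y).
x^3 - y^3 - x^2 - 2*x*y - y^2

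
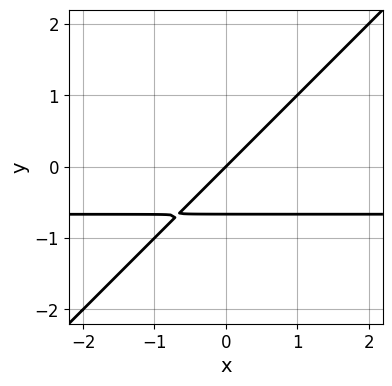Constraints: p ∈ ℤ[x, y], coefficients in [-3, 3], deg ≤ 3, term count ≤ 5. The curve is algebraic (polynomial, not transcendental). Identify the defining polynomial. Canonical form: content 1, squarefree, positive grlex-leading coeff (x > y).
3*x*y - 3*y^2 + 2*x - 2*y

(a) deg p = 2. The shape is more complex than any degree-1 curve.
(b) From the axis intercepts and sections: it meets the x-axis at x = 0 (among the integer gridlines); one y-axis crossing is at y = 0.
(c) Together with the visible shape, these determine p as stated.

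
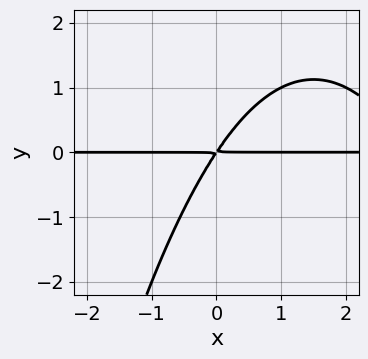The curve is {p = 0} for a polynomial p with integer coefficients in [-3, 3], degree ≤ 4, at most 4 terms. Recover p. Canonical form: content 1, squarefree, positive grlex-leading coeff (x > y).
x^2*y - 3*x*y + 2*y^2

1. Degree: no degree-2 curve has this shape, so deg p = 3.
2. Checking where it meets the axes: every point of the x-axis in the box is on the curve.
3. Fitting integer coefficients to these (and the overall shape) gives p.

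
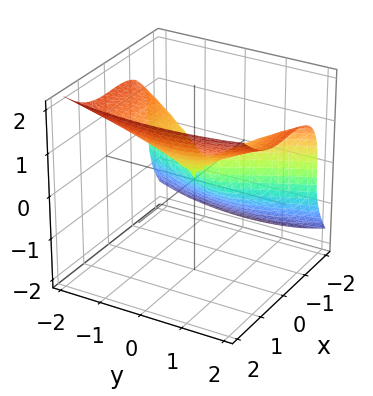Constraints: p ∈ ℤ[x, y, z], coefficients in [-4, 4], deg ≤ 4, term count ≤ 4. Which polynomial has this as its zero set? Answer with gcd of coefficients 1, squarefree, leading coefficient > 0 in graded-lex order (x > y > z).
deg p = 3. A generic line meets the surface in up to 3 points.
From the visible intercepts: it crosses the x-axis at the gridline x = 0; it meets the z-axis at z = 0 (among the integer gridlines); it crosses the y-axis at the gridline y = 0.
The integer polynomial consistent with all of this is the stated p.

3*x^3 - 3*z^3 + 2*x^2 + 2*y^2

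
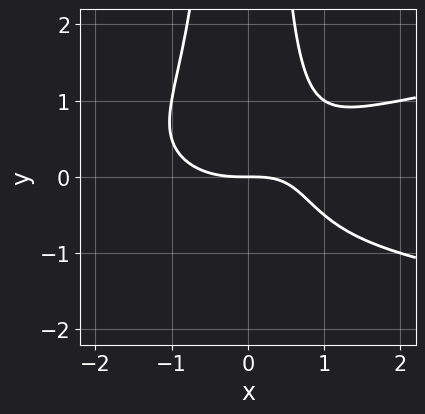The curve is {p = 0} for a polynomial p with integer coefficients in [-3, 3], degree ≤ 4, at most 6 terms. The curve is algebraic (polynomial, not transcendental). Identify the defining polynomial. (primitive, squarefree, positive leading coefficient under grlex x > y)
2*x^2*y^2 - x^3 + x*y - 2*y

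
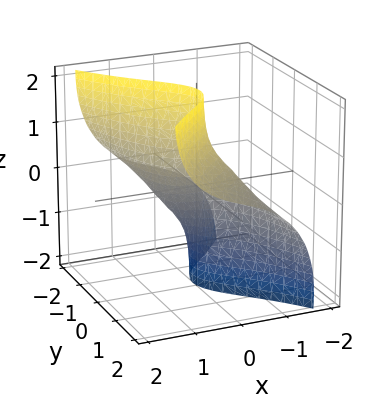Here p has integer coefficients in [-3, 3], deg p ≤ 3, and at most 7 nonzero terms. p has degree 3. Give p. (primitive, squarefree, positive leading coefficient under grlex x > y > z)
First, deg p = 3. A generic line meets the surface in up to 3 points.
Next, checking where it meets the axes: it crosses the x-axis at the gridline x = 0; every point of the z-axis in the box is on the surface.
Finally, putting this together gives p.

2*x^3 + x*y^2 + 2*x*z^2 - 3*y^2*z + 2*y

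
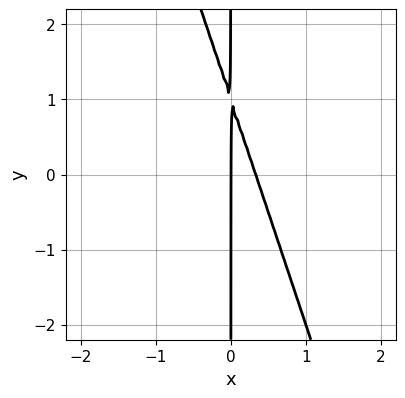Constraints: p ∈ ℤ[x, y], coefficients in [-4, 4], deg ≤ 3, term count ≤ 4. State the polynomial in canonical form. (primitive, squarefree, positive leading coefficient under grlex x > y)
3*x^2 + x*y - x

(a) deg p = 2.
(b) From the visible intercepts: the visible y-axis segment lies entirely on the curve; it crosses the x-axis at the gridline x = 0.
(c) Fitting integer coefficients to these (and the overall shape) gives p.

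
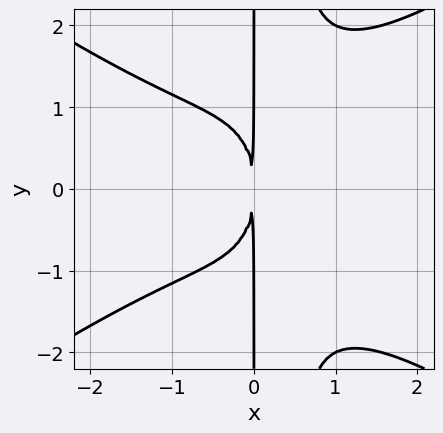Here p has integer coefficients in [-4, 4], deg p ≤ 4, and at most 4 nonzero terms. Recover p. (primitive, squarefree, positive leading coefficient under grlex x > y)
x^4 - 2*x^2*y^2 + x*y^2 + 3*x^2

(a) Degree: the shape is more complex than any degree-3 curve, so deg p = 4.
(b) Symmetries: mirror symmetry y ↦ −y ⇒ only even powers of y.
(c) Checking where it meets the axes: every point of the y-axis in the box is on the curve.
(d) Solving for integer coefficients yields p as stated.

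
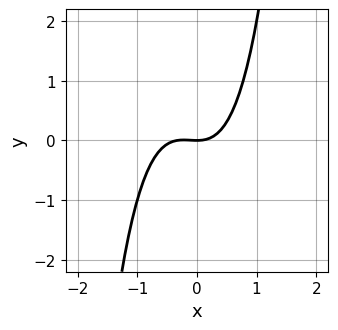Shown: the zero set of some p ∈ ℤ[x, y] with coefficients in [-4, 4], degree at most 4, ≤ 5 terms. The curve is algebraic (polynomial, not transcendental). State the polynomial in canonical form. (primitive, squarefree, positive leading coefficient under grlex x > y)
(a) The degree is 3 — no degree-2 curve has this shape.
(b) From the axis intercepts and sections: it crosses the x-axis at the gridline x = 0; one y-axis crossing is at y = 0.
(c) Assembling these constraints gives the stated polynomial.

3*x^3 + x^2 - 2*y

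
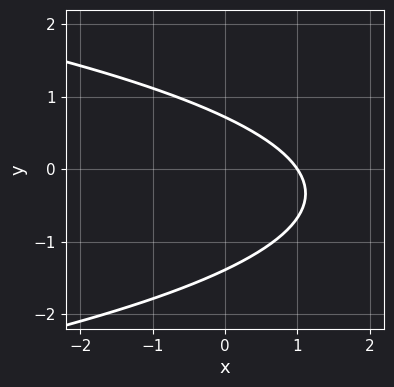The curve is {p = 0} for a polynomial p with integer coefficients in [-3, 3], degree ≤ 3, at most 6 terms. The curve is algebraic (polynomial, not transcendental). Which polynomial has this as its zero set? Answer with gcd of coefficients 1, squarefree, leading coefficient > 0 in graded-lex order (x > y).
3*y^2 + 3*x + 2*y - 3

(a) The degree is 2 — a generic line meets the curve in up to 2 points.
(b) Reading off the gridlines: it crosses the x-axis at the gridline x = 1.
(c) Putting this together gives p.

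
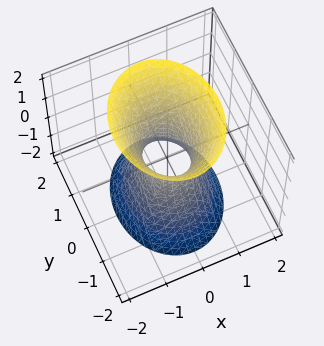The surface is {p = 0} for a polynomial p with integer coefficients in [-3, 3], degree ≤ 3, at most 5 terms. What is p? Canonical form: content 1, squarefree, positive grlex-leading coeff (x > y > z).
deg p = 2.
Symmetries: it's symmetric under x → −x, forcing even powers of x; the z ↦ −z reflection is a symmetry, so z appears only in even powers; mirror symmetry y ↦ −y ⇒ only even powers of y.
Checking where it meets the axes: no z-intercept at any integer in the box.
Solving for integer coefficients yields p as stated.

3*x^2 + 2*y^2 - z^2 - 1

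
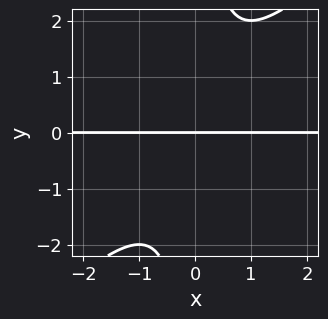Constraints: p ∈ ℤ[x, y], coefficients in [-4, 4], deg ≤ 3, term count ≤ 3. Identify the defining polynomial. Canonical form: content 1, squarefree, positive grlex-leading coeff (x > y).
x^2*y - x*y^2 + y

First, the degree is 3 — no degree-2 curve has this shape.
Then, reading off the gridlines: it meets the y-axis at y = 0 (among the integer gridlines); every point of the x-axis in the box is on the curve.
Finally, the integer polynomial consistent with all of this is the stated p.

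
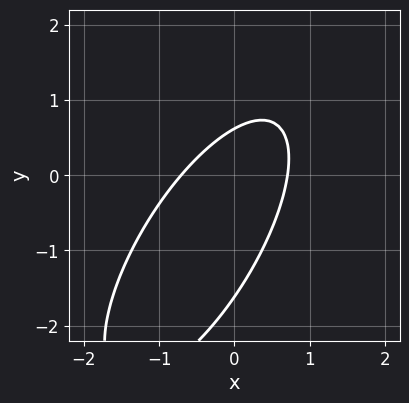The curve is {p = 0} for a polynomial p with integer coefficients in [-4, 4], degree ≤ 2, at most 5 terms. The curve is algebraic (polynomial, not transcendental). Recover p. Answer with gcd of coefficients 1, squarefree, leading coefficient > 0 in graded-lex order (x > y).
2*x^2 - 2*x*y + y^2 + y - 1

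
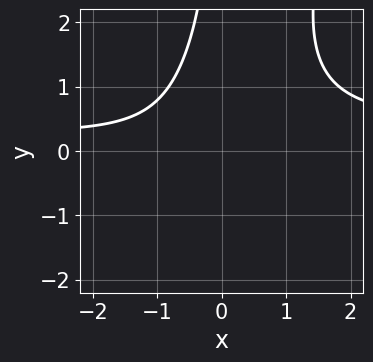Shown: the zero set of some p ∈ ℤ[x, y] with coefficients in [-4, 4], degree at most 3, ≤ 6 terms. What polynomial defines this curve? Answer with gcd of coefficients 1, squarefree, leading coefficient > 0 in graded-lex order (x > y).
3*x^2*y - x*y^2 - x^2 - x - 3

(a) The degree is 3 — the shape is more complex than any degree-2 curve.
(b) From the visible intercepts: it misses every integer gridline on the y-axis; no x-intercept at any integer in the box.
(c) The integer polynomial consistent with all of this is the stated p.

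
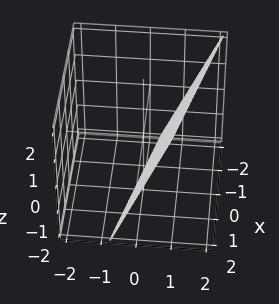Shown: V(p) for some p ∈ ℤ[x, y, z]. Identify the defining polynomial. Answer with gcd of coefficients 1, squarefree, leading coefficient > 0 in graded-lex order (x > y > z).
deg p = 1. The surface is flat (a plane).
Checking where it meets the axes: it meets the x-axis at x = 2 (among the integer gridlines); it crosses the z-axis at the gridline z = -2.
Fitting integer coefficients to these (and the overall shape) gives p.

x + 3*y - z - 2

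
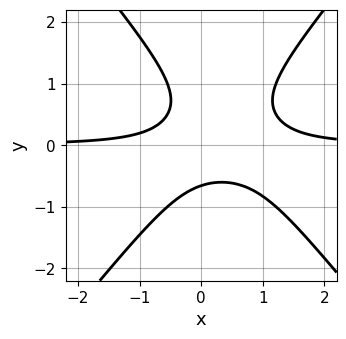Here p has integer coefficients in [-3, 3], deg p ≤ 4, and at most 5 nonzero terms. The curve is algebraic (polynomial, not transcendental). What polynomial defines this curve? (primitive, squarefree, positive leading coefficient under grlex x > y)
3*x^2*y - 2*y^3 - 2*x*y + y^2 - 1

First, the degree is 3 — the shape is more complex than any degree-2 curve.
Next, against the integer gridlines: it misses every integer gridline on the x-axis.
Finally, the integer polynomial consistent with all of this is the stated p.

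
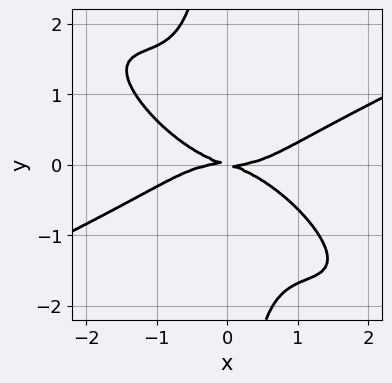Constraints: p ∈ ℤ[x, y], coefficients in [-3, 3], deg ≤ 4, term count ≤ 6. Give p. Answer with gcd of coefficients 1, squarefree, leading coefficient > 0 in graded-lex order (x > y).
First, deg p = 4. A generic line meets the curve in up to 4 points.
Then, reading off the gridlines: it meets the x-axis at x = 0 (among the integer gridlines); it meets the y-axis at y = 0 (among the integer gridlines).
Finally, solving for integer coefficients yields p as stated.

x^4 - 3*x^2*y^2 - 3*x*y^3 - x*y - 3*y^2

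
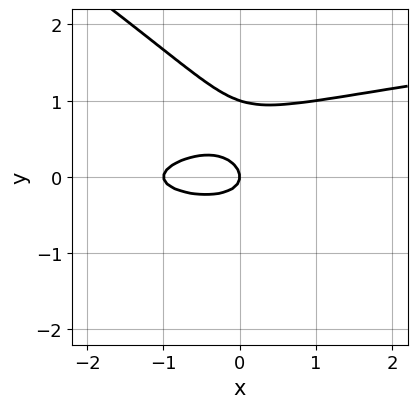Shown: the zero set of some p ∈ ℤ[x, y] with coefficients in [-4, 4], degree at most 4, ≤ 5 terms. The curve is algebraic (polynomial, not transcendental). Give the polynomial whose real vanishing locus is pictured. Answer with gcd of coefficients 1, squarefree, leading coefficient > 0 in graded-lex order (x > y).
2*x*y^2 + 3*y^3 - x^2 - 3*y^2 - x

First, deg p = 3. The shape is more complex than any degree-2 curve.
Then, from the visible intercepts: the y-axis gridline crossings are at y ∈ {0, 1}; the x-axis gridline crossings are at x ∈ {-1, 0}.
Finally, matching integer coefficients to the picture gives p.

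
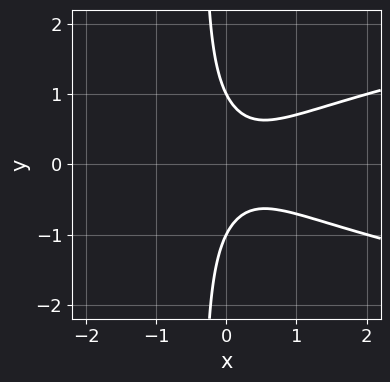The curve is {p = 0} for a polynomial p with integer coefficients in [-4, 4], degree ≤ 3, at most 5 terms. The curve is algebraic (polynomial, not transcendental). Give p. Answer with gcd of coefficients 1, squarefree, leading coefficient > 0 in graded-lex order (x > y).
3*x*y^2 - 2*x^2 + y^2 + x - 1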